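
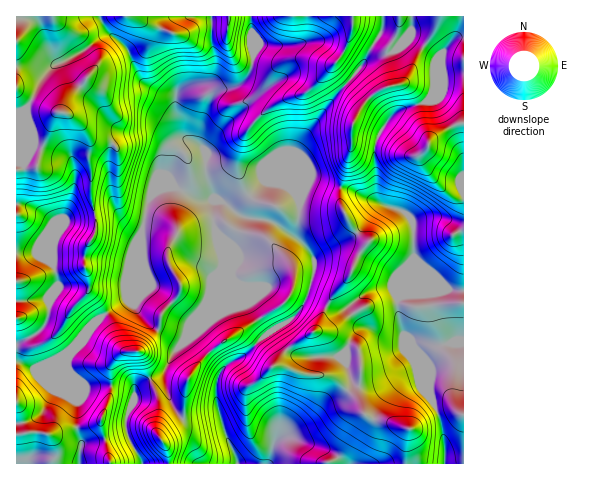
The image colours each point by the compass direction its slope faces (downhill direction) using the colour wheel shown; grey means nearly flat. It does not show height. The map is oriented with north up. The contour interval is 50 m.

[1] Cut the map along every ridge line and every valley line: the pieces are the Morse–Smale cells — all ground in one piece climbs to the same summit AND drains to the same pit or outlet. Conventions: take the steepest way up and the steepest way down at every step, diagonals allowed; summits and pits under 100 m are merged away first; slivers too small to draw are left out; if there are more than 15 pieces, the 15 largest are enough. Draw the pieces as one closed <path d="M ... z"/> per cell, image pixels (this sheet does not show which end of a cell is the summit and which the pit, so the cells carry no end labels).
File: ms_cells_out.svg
<path d="M211 16l-195 1 0 345 16 6 7 0 23-10 42-43 24-16 16-37 0 17-9 22 0 6 7 11 11 10 30 14 10-23 13-15 8-18 4-14 5-8-2-15 11 28 10 9 10 22 17 25-26 24-16 8-7 7-3 10-1 13 3 18 19 50 167 1 4-34-23-9-14-3-10-7-4-13 2-16 0-26-2-8-29-15-13-3 14-30 20-24 10-24 7-8 0-2-15-15-10-19-3-11 1-9-28-10-13 22-11-12-12-5-12-1-29 30-7-7-12-6-4-5-6-18 0-23-3-6-18-9-4-6-2-12-3-8 1-18 8-7 22-5 7-7 2-15-5-19z"/><path d="M343 188l-3 0-1 7 3 13 10 19 15 15 0 2-7 8-10 24-20 24-14 30 13 3 29 15 2 8-2 42 4 13 10 7 14 3 23 9-2 7-1 27 57 0 1-172-17-3-14 5-27 1-7 2 0-3 15-35 0-32-4-10-11-7-16-5z"/><path d="M383 16l-132 1 3 36-3 18-12 14-22 6-5 4-14 42 0 6 8 10 0 23 6 18 4 5 12 6 7 7 29-30 3 0 21 6 12 12-3-52 33-45 36-43 4-10 12-19z"/><path d="M222 253l1 11-5 8-4 14-8 18-13 15-8 21-11 13-13 22-23 10-3 4-1 13-8 17 0 9 4 14 13 22 95-1-19-50-3-18 1-13 3-10 7-7 16-8 26-24-17-25-10-22-10-9z"/><path d="M463 16l-51 0 0 15-17 20-7 3-21 3-10 16-27 30-33 45 3 52 6-15 6-7 22 8 6 2 2-2 11-48 3 3 20 2 6-14 15-17 26-8 7-6 4-8 0-16 8-20 13-16 9-2z"/><path d="M144 262l-16 37-24 16-33 35-4 7 0 11 5 7 0 14 5 11 0 30 4 11-1 23 62-1-12-21-4-14 0-9 8-17 1-13 3-4 23-10 13-22 9-11-30-14-11-10-7-11 0-6 9-22z"/><path d="M463 37l-8 1-13 16-8 20 0 16-4 8-7 6-26 8-10 10-12 22 28 11 14 1 3-2 4 12 8 12 13 13 10 7 9-1z"/><path d="M69 352l-10 8-20 8-7 0-11-6-5 1 1 101 62-1 2-22-4-11 0-30-5-11 0-14-5-7z"/><path d="M250 16l-38 1-1 24 5 19-2 15-7 7-25 6-6 8 0 16 3 8 2 12 4 6 14 6-1-7 4-14 10-28 5-4 22-6 9-9 6-22z"/><path d="M378 144l-3 1-1 15 2 12 0 25 6 7 22 8 8 9 16-4 10 0 26 6 0-24-13-3-14-13-13-17-4-12-3 2-14-1z"/><path d="M438 217l-25 4 1 38-15 35 0 3 7-2 27-1 14-5 17 2 0-67z"/><path d="M353 138l-7 34-6 15 39 16-3-6 0-25-2-12 1-16z"/><path d="M411 16l-27 0-2 15-15 25 21-2 7-3 17-20z"/>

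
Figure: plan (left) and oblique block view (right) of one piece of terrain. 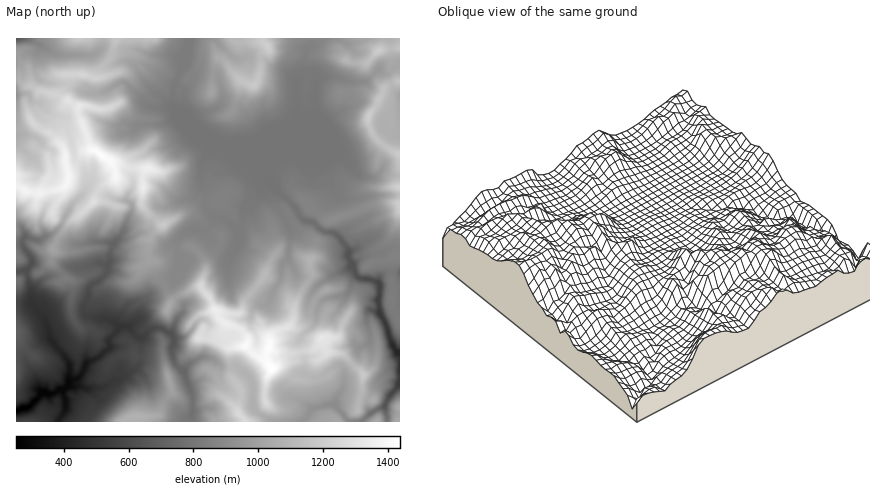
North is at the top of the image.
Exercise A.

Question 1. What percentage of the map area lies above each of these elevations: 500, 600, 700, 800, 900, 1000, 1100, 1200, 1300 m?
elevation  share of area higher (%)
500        96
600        91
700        87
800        77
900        51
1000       36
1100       21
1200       11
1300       4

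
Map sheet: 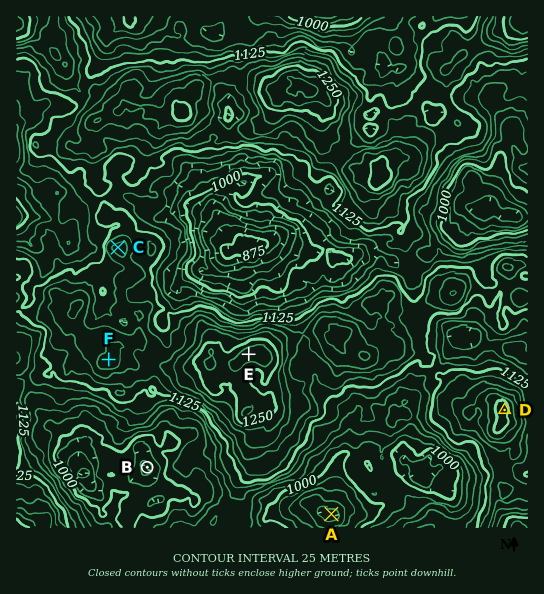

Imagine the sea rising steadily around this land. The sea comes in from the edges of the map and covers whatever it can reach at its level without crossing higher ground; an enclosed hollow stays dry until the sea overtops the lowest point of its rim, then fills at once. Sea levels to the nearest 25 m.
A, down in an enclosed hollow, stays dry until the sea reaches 925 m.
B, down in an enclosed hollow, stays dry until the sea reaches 1000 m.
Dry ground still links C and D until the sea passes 1125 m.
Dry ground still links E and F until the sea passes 1175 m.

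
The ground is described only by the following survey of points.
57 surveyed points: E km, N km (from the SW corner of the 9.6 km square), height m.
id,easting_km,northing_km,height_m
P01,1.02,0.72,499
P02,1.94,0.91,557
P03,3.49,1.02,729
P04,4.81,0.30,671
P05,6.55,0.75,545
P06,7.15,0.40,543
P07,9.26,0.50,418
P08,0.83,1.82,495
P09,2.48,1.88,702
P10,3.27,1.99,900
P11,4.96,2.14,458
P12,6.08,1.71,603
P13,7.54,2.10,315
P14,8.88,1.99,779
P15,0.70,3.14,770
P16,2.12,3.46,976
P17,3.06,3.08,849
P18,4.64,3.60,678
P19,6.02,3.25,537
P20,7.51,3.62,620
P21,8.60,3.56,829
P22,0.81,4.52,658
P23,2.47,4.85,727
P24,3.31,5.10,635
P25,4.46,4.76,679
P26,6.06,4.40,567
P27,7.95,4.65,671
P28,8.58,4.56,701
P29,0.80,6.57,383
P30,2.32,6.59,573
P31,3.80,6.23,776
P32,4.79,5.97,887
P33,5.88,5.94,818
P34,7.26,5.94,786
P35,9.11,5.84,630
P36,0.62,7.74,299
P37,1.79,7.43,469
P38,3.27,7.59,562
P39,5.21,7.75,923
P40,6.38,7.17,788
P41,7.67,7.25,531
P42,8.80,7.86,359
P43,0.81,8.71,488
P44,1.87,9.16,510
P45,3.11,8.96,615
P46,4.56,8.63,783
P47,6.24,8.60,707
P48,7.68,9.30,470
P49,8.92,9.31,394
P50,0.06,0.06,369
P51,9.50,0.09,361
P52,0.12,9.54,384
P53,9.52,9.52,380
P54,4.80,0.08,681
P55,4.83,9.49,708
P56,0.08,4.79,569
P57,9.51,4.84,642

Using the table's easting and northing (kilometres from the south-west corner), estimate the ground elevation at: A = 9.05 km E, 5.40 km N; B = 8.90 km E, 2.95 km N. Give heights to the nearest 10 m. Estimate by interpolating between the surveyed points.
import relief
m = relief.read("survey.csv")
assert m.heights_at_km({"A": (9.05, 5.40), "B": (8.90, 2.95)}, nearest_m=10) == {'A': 720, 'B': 840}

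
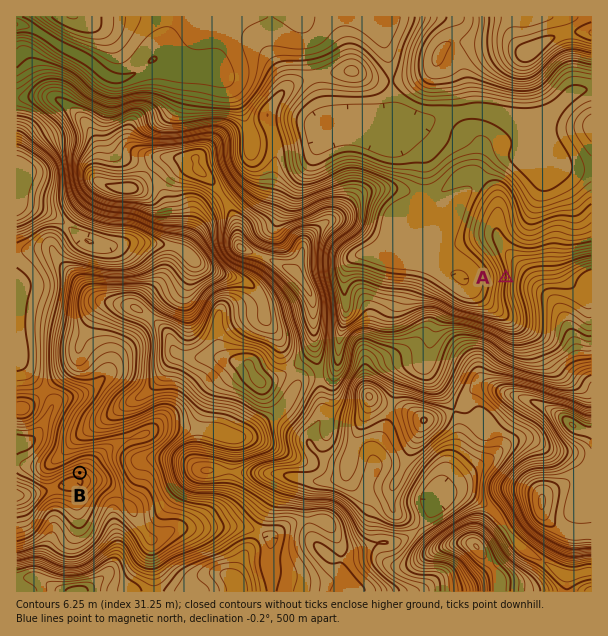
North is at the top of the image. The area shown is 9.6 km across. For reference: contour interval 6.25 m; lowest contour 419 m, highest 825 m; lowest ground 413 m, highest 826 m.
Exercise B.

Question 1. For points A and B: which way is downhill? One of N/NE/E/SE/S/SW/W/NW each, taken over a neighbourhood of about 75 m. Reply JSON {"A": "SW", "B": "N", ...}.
{"A": "W", "B": "S"}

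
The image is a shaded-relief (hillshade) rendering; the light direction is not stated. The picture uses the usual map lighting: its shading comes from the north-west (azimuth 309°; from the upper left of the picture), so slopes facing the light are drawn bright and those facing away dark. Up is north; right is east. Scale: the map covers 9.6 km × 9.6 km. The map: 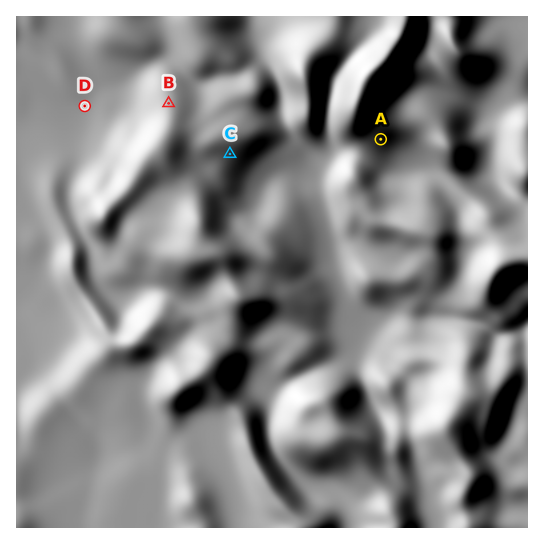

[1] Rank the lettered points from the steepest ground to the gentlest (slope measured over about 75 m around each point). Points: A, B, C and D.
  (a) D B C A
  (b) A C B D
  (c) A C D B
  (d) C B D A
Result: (b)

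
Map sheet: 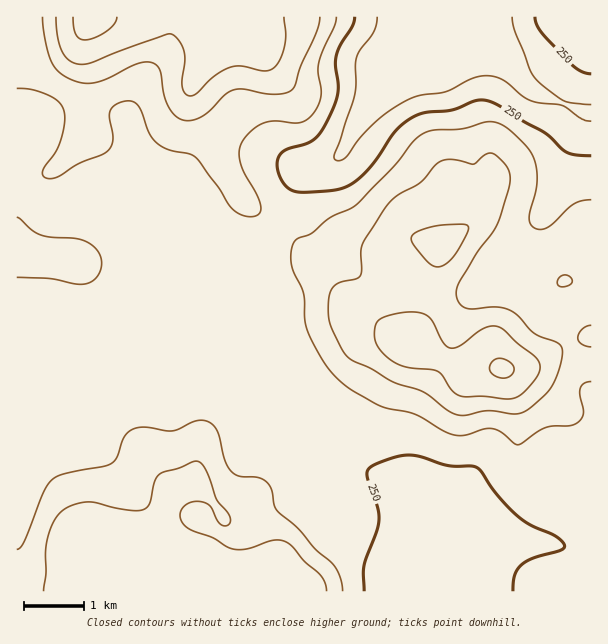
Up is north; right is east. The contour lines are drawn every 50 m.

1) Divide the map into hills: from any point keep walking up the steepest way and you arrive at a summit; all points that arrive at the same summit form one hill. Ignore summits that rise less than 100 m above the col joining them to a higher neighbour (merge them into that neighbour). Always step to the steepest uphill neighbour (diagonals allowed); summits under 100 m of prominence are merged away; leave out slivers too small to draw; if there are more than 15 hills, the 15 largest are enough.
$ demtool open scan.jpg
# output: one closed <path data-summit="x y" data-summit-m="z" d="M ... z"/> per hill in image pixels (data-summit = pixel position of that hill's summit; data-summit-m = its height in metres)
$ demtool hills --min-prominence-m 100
<path data-summit="503 369" data-summit-m="455" d="M479 16l-76 1-1 16-18 50-30 45-10 21-11 11-22 6-11 10-18 42-14 19-10 11 6 40 7 23-3 28 15 45-1 21 30 7 6 7 4 16 17 28 9 5 23 4 28 14 10 9 9 17 0 6-21 49 1 25 84 0 16-32 15-16 5-3 25 3 20-2 7-8 13-27 9-3 0-393-13-1-49-20-24-31-14-15z"/><path data-summit="89 17" data-summit-m="461" d="M402 16l-385 0-1 380 164 1 11-5 22 0 21 10 54 54 18 12 20 12 16-6 6-7-11-6-17-29-4-16-7-6-27-5 1-21-15-45 3-28-7-23-6-40 10-11 14-19 18-42 11-10 22-6 11-11 10-21 30-45 18-50z"/><path data-summit="105 591" data-summit-m="396" d="M213 392l-22 0-11 5-164 1 1 194 380-1 0-24 21-49 0-6-9-17-10-9-21-11-22-7-8 0-6 6-16 6-38-24-54-54z"/>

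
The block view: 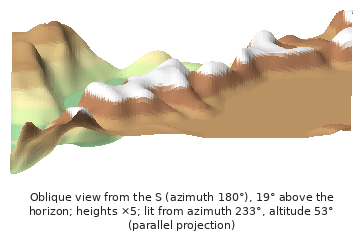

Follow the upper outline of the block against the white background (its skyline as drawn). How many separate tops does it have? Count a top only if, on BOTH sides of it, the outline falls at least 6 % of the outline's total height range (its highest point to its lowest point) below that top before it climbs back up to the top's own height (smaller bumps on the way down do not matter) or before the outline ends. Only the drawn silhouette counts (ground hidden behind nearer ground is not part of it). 3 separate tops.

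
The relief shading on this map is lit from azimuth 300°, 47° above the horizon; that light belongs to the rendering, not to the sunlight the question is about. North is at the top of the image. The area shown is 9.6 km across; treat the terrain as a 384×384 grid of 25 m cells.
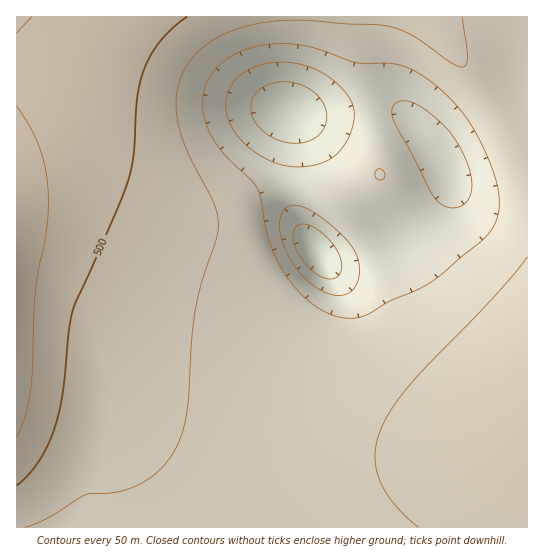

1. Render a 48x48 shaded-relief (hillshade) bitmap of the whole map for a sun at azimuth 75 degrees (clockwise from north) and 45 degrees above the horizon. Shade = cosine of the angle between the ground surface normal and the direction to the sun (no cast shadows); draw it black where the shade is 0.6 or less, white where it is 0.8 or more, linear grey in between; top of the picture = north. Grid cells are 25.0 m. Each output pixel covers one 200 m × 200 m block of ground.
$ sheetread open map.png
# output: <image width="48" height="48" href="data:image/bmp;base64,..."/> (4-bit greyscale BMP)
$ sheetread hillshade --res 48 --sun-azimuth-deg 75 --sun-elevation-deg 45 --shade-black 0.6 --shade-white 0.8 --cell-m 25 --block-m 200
<image width="48" height="48" href="data:image/bmp;base64,Qk32BAAAAAAAAHYAAAAoAAAAMAAAADAAAAABAAQAAAAAAIAEAAATCwAAEwsAABAAAAAAAAAAAAAAABEREQAiIiIAMzMzAERERABVVVUAZmZmAHd3dwCIiIgAmZmZAKqqqgC7u7sAzMzMAN3d3QDu7u4A////AIiIiIiIiIiIiIiIiIiIiIiIiIiHd3d3d4mZiIiIiIiIiIiIiIiIiIiIiIh3d3d3d5mZmIiIiIiIiIiIiIiIiIiIiId3d3d3d5mZmYiIiIiIiIiIiIiIiIiIiHd3d3d3d6qqmZiIiIiIiIiIiIiIiIiIiHd3d3d3d6qqqZiIiIiIiIiIiIiIiIiIiHd3d3d3d7u6qpmIiIiIiIiIiIiIiIiIh3d3d3d3d7u7qpmIiIiIiIiIiIiIiIiIh3d3d3d3d7u7uqmIiIiIiIiIiIiIiIiIh3d3d3d3d8y7uqmYiIiIiIiIiIiIiIiIh3d3d3d3d8zLuqmYiIiIiIiIiIiIiIiIh3d3d3d3d8zMu6mYiIiIiIiIiIiIiIiIh3d3d3d3d8zMu6mYiIiIiIiIiIiIiIiIh3d3d3d3d8zMu6mZmZmZmZiIiIiIiIiIiHd3d3d3d9zMu6mZmZmZmZmZiIiIiIiIiHd3d3d3d93Mu6mZmZmZmZmZmYiIiIiIiHd3d3d3d93Mu6mZmZmZmZmZmZmYiIiIiId3d3d3d93MuqmZmZmZmZmZmZmZmZiIiId3d3d3d93MuqmZmZmZmZmZmZmZmZmIiId3d3d3d93LupmZmZmZmZmZmZmaqqmIiId3d3d3d93LupmZmZmZmZmZmZmru6h3eIh3d3d3d93LqpmZmZmZmZmZmZrN3JdmeIh3d3d3d9zLqpmZmZmZmZmZmazv63RGeIh3d3d3d9zLqqmZmZmZmZmZms//6UI2eId3d3d2Zty7qqmZmZmZmZmZq+//xRA2iId3d3dmZsy7qqqZmZmZmZmZvf/+gQBHiId3d3dmZsy7qqqZmZmZmZmaz//6MAJoiId3d3ZmZsy7qqqZmZmZmZma3//WAAV5mId3h3ZlZsu7qqqZmZmZmZmr3/6CADeJiIiIiHZVVbu7qqqZmZmZmZqr3upiE2iIiImZmGVEVbu6qqqZmZmZqqq83chURniIiJq6mGQzRbuqqqqZmZmqqqu8zKh2d4iIiavLl1MjRaqqqqmZmaqqq7vMy6mIiHd3is3LhkIjRaqqqpmZqqqru8zMy7qYh3Znm93KdTETVqqqmZmZqqq7vMzdzLqYdmVorNy4dCETZ5mZmZmaqqu8zN3d3LqYdVVorMuXZBEkeJmZmZmaqru83d7t3LqXZURovLqHUxE1eJmZmZmaqrvM3e7u3LmGVDRou6h2QhJHiZmZmZmaqrvN3u7t3Kl1QzRpqpdlMRNomZmZmZmaqrvN3e7dy5hkMjRomYZTITWJmZmZmZmaqrvM3d3cuodUMjRomHVCIleaqYiZmZmaqrvMzMzLqXZDIjVoh2QyJGiqqYiJmZmaqru8zMu6mGVDM0VndlQzRomqmYiImZmZqqu7u7qph2VDM0VndlREaJqqmYiImZmZmqqqqqqYh2VERFZ3ZlVWeZqpmYiIiZmZmaqqqpmYd2ZVVWZ3ZmZniZqZmIiIiJmZmZmZmZmId2ZmZmd3dmd4mZmZiIiIiJmZmZmZmZiId3ZmZ3d3d3eImZmZiA=="/>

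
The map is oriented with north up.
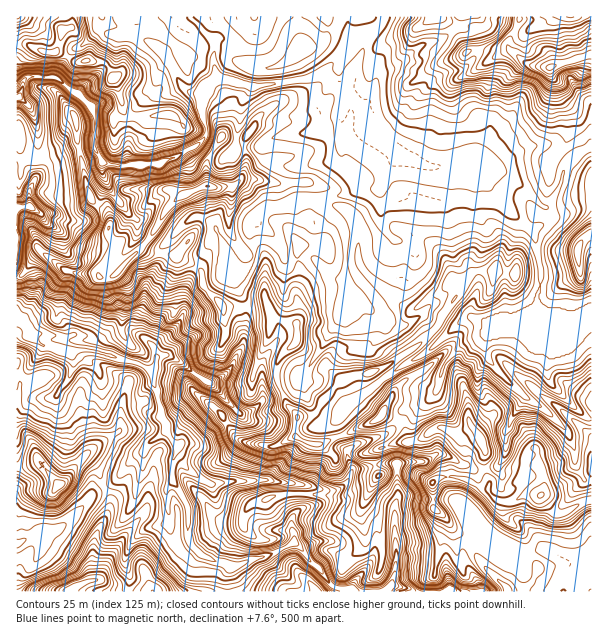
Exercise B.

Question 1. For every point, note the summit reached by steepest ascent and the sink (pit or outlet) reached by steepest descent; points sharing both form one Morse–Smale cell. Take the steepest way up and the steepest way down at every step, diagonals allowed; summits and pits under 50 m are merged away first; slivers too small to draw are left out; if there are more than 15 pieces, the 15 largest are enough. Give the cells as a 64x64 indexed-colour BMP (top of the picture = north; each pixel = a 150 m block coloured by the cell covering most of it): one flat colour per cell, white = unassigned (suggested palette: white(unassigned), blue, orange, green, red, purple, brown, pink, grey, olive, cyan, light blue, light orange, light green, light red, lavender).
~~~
<image width="64" height="64" href="data:image/bmp;base64,Qk12CAAAAAAAAHYAAAAoAAAAQAAAAEAAAAABAAQAAAAAAAAIAAATCwAAEwsAABAAAAAAAAAA////ALR3HwAOf/8ALKAsACgn1gC9Z5QAS1aMAMJ34wB/f38AIr28AM++FwDox64AeLv/AIrfmACWmP8A1bDFAN3d3dzMzM//////8AAAAAAAAAEREREREREQAAAAAAER3d3d3czMz//////wAAAAAAAAABERERERERAAAAAAABHd3d3dzMz///////8AAAAAAAAAERERERERAAAAAAAAAd3d3d3MzP//////mZkAAAAAAAEREREREREAAAAAAAAB3d3d3dzM/////5mZmZmQAAAAAREREREREQAAARABERHd3d3d3MzP///5mZmZmZmREAEREREREREREAEREREREQAN3d3czMz///mZmZmZmZERERERERERERERERERERERAAAN3dzMzMz/mZmZmZmZkREREREREREREREREREREREAAADd3czMzMmZmZmZmZmREREREREREREREREREREREQAAAA3dzMzMyZmZmZmZmZERERERERERERERERERERERAAAAAN3MzMzJmZmZmZmZkREREREREREREREREREREREAAAAAAMzMzMmZmZmZmZmREREREREREREREREREREREQAAVQAFXMzMyZmRERERERERERERERERERERERERERERAAVVAAVVzMzJkRERERERERERERERERERERERERERERFVVVVQVVVczMkREREREREREREREREREREYiIgREREREVVVVVVVVVXMzBERERERERERERERERGIiIiIiBERERERVVVVVVVVVVzMABERERERERERABEREYiIiIiIERERERFVVVVVVVVVVcAAABEREREREREAAAERiIiIiIgREREREVVVVVVVVVVVUAAAAREREREREQAAABGIiIiIiIERERERVVVVVVVVVVUAAAAAERERERERAAAAAYiIiIiIgRERERFVVVVVVVVVVQAAAAAREREREREQAAAAGIiIiIiIEREREVVVVVVVVVVVAAAAAREREREREREAAAAAiIiIiIgRERERVQAFVVVVVVUAAAARERZhERERERAAAAAIiIiIiBERERFVAABVVVVVUAAAAhERFmZhERERERAAARiIiIiBEREREQAAAFVVVVVQAAAiIRFmZmYREREREQABGIiIiBERERERAAAAVVVVUiIAIiIiZmZmZmERERERERERiIiBEREREREAAABVVSIiIiIiIiImZmZmYREREREREREYiBEREREREQACIiIiIiIiIiIiIiZmZmZmERERERERERGIERERERERACIiIiIiIiIiIiIiJmZmZmZhERERERERERERERERERECIiIiIiIiIiIiIiImZmZmZmERERERERERERERERERESIiIiIiIiIiIiIiIiJmZmZmZhERERERERERERERERERIiIiIiIiIiIiIiIiJmZmZmZmERERERERERERERG7u7siIiIiIiIiIiIiIiImZmZmZmYREREREREREREREbu7uyIiIiIiIiIiIiIiIiZmZmZmZmERERERERERERERu7u7IiIiIiIiIiIiIiIiZmZmZmZmERERERERERERERG7u7uiIiIqoAIiIiIiIiImZmZmZmEREREREREREREREbu7u6oiKqqqACIiIiIiIgBmZmZmERERERERERERERERu7u7qiqqqqqgAiIiIiIiAGZmERERERERERERERERERG7u7uqqqqqqqAAIiIiIiIgZmEREREREREREREREREREbu7u6qqqqqqoAACIiIiIiJmYRERERERERERERERERERu7u7qqqqqqoAAAAiIiIiImERERERERERERERERERERO7u7uqqqqqqgAAACIiIiIiIRERERERERERERERERERMzu7u6qqqqqqAAAAAiIiIiIiERERERERERERERERERMzO7u7AKqqqgAAAAAAIiIiIiIiIRERERERERERERERMzMzu7sAqqqqAAAAAAAiIiIiIiIhERERERERERERERMzMzO7uwCqqqoAACIiIiIiIiIiIiEREREzMRERERERMzMzMzu7AAqqqgAAIiIiIiIiIiIiIREREzMxERERERMzMzMzO7sAAKqgAABCIiIiIiIiIiIiIRETMzMREzMRMzMzMzM7uwAACqAAAERERCIiIiIiIiIiIjMzMzMzMzMzMzMzMzO7AAAAAAAERERERCIi7uIiIiIiMzMzMzMzMzMzMzMzMzMAAAAAAAREREREQiIu7uIiIiIzMzMzMzMzMzMzMzMzMwAAAAAABERERERCIi7u7u7uIiIiMzMzMzMzMzMzMzMzAAAAAAAEREREREIiLu7u7u7iIiMzMzMzMzMzMzMzMzMAAAAAAABEREREQiIu7u7u7u4iMzMzMzMzMzMzMzMzMwAAAAAAAERERERCIi7u7u7u7uIDMzMzMzMzMzMzMzMzAAAAAAAEREREREIiIu7u7u7u4AAzMzMzMzMzMzMzMzMAAAAAAARERERERCInd37u7uAAADMzMzMzMzMzMzMzMwAAAAAABEREREREd3d3d3d3AAAAMzMzMzMzMzMzMzMzAAAAAABERERERER3d3d3d3dwdwAAMzMzMzMzMzMAMzMAAABERERERERERHd3d3d3d3d3AAADMzMzMzMzAAAAAwAAAAREREREREREd3d3d3d3d3dwAAADMzMzMzAAAAAAAAAAAERERERERER3d3d3d3d3d3AAAAADMzMzMAAAAAAAAAAABERERERER3d3d3d3d3d3dwAAAAADMzMwAAAAAAAAAAAERERERER3d3d3d3d3d3d3cAAAAAMzMzMAAAAA"/>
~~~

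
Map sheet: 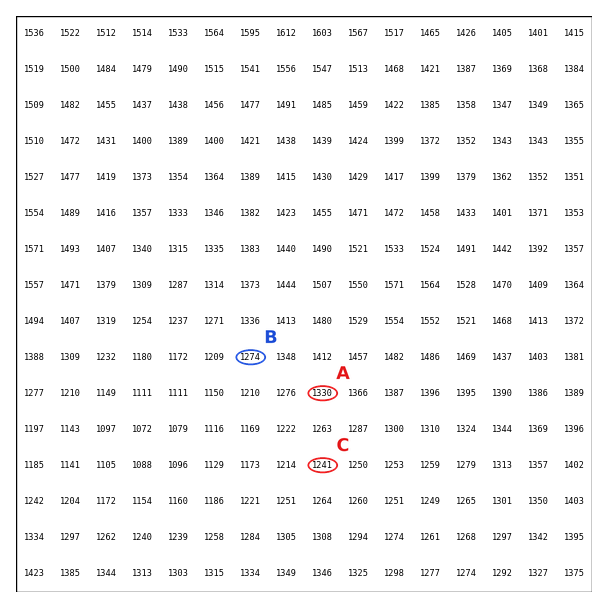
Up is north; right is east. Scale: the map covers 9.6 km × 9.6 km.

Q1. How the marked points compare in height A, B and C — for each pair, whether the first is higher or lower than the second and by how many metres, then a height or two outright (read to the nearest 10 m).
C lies lower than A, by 90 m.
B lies lower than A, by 60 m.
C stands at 1240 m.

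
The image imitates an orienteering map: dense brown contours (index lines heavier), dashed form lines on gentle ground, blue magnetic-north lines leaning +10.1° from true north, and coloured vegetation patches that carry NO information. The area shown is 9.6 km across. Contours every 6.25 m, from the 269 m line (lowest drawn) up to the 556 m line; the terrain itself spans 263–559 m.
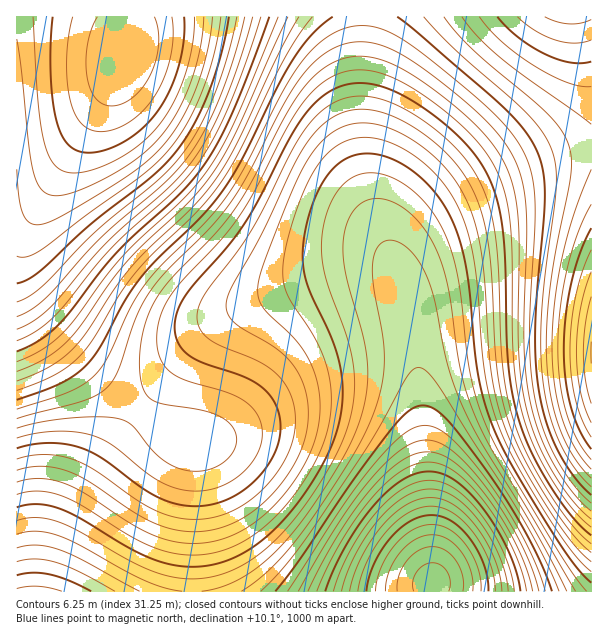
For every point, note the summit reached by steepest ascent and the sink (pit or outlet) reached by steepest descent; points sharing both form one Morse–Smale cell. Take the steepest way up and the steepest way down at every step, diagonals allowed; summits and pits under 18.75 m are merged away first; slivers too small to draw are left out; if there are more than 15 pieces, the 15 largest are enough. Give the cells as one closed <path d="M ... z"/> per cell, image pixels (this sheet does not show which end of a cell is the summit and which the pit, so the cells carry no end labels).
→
<path d="M363 16l-235 0-1 26-9 30-18 35-50 78-16 31-14 35-1 25 5 14 12 19 22 27 38 38 44 38 33 22 21 9-2 85 0 64 240-1-2-73-9-125-6-52-11-50-31-79-9-44-3-37z"/><path d="M591 148l-18 2-24 6-34 12-41 18-27 14-27 20-14 14-8 12-1 24 15 53 9 70 11 149 0 50 160-1z"/><path d="M126 16l-110 1 1 575 175-1 2-148-21-9-21-13-56-47-56-59-15-22-6-17 0-19 15-41 34-61 32-48 18-35 9-30z"/><path d="M591 16l-227 1-3 57 0 57 3 37 9 44 23 58 1-19 5-11 18-20 27-20 30-16 50-21 39-12 26-4z"/>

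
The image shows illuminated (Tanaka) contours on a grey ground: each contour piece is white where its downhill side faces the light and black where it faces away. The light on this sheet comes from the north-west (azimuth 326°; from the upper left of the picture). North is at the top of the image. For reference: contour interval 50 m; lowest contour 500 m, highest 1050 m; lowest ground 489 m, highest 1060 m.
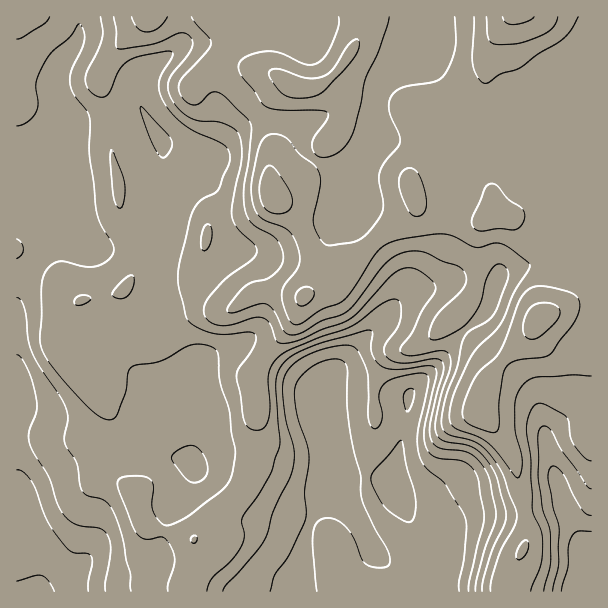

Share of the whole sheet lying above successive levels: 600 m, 93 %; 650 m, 83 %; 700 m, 68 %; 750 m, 50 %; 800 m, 43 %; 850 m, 37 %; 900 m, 24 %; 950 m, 5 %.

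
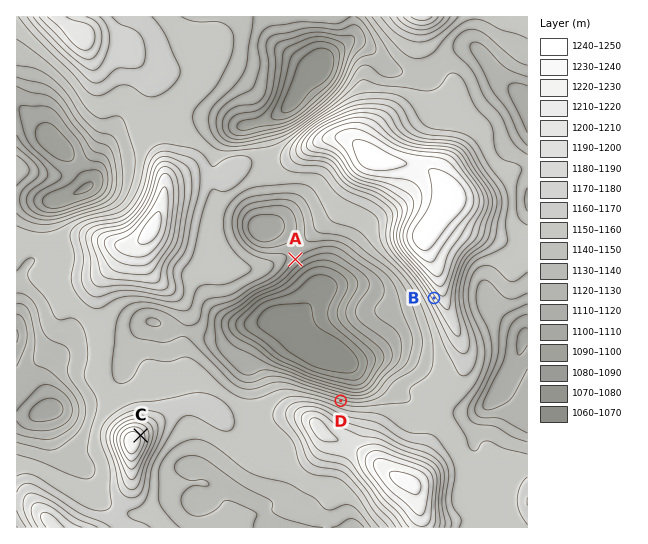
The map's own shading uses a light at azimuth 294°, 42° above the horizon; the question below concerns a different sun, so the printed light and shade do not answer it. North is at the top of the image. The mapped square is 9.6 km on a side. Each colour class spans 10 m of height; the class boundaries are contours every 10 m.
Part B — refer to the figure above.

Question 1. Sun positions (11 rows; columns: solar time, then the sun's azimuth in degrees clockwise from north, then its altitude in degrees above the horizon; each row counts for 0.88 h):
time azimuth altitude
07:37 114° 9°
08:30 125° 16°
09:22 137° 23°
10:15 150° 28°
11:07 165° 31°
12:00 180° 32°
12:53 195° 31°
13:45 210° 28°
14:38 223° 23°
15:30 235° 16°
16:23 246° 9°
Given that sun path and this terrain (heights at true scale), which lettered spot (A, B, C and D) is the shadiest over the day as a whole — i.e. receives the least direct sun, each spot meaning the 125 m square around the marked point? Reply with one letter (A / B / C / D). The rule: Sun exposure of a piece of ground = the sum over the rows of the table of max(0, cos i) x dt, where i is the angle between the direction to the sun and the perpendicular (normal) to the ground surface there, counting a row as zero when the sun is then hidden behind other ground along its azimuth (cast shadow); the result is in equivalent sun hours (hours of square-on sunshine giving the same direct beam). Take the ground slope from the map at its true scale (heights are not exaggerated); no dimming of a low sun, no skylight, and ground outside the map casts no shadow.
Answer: D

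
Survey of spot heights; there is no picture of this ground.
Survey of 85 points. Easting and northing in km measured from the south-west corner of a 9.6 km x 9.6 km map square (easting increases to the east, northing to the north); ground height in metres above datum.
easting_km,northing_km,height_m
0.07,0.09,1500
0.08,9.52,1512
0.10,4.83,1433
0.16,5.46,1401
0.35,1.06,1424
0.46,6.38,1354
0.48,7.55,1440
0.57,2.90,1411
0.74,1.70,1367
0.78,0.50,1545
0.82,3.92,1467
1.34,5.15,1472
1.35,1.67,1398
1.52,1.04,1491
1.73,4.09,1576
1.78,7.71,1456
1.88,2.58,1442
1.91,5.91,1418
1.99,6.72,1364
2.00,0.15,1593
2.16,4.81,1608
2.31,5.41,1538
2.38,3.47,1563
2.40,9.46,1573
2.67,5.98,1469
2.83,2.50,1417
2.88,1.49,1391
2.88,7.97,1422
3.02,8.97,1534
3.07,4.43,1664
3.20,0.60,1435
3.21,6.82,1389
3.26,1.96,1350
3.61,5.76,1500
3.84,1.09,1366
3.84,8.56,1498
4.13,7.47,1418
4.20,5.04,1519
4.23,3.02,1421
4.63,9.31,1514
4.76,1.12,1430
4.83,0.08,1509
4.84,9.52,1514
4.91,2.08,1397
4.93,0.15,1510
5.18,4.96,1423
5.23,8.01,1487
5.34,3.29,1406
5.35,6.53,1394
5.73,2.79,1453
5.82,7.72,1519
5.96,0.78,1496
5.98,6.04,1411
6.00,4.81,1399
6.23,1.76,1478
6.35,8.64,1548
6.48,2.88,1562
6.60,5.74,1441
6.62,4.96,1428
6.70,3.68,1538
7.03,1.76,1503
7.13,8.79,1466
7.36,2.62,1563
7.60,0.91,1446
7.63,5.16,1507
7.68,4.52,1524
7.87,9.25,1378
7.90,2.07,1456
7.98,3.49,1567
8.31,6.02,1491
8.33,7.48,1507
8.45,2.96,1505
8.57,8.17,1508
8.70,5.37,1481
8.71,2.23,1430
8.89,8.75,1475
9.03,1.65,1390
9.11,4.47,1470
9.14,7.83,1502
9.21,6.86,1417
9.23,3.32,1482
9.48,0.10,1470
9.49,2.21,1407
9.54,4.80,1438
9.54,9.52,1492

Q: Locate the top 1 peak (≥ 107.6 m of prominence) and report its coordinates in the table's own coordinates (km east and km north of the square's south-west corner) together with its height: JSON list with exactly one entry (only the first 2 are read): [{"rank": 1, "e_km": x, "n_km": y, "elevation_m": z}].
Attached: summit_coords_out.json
[{"rank": 1, "e_km": 2.91, "n_km": 4.49, "elevation_m": 1667}]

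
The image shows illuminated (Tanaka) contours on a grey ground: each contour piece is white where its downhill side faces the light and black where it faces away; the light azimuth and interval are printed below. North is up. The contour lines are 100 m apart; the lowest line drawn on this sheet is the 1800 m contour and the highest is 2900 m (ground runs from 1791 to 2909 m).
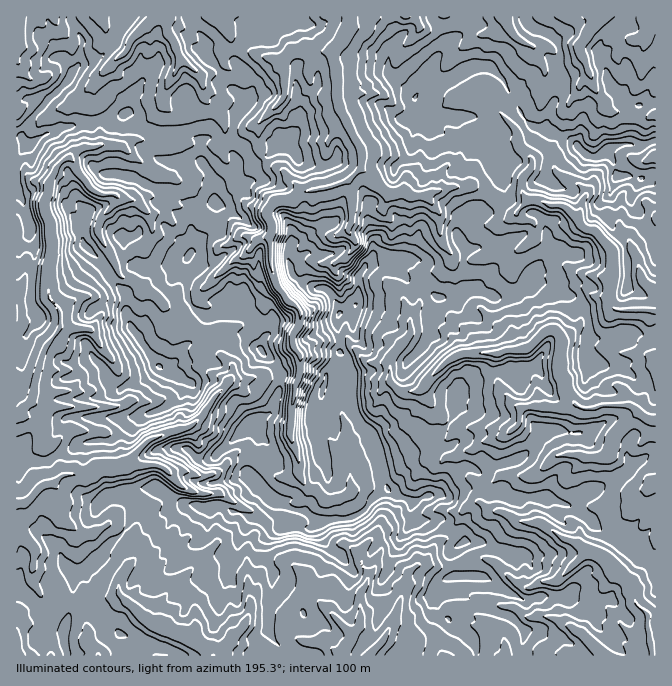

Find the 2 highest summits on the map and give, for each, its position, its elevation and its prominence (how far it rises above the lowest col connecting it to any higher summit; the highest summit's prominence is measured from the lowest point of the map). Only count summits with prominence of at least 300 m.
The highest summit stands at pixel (338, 313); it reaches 2909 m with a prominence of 1118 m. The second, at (605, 152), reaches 2590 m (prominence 407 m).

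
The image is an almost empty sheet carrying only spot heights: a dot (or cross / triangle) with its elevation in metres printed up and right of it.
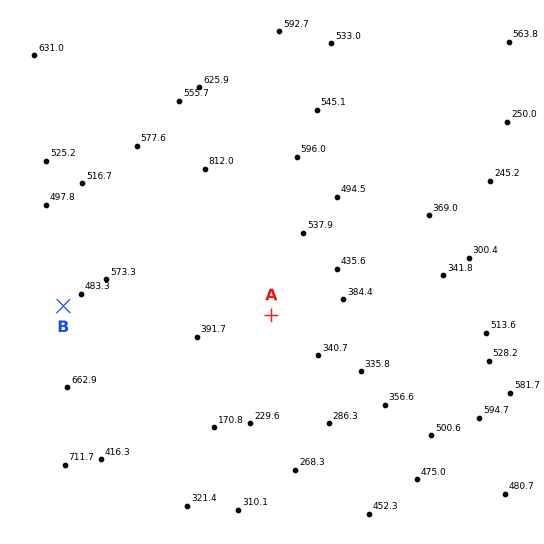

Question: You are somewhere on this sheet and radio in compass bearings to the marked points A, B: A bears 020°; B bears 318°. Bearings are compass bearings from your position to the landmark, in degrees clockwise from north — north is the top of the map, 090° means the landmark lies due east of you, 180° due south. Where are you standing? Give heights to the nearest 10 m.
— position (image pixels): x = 214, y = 473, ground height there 260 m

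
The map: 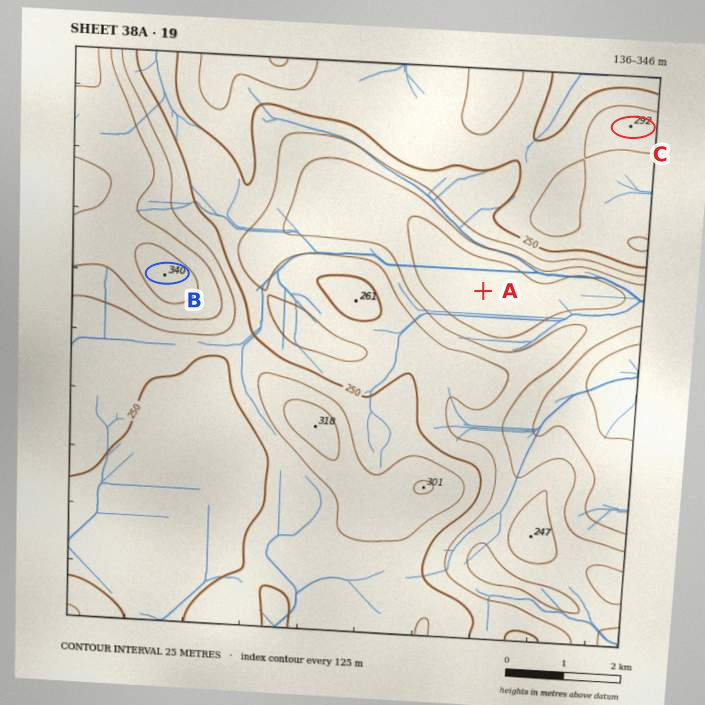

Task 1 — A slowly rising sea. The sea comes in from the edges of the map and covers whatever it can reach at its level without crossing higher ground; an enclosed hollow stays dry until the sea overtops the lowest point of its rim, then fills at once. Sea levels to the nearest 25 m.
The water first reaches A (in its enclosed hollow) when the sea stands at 175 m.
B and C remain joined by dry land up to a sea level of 250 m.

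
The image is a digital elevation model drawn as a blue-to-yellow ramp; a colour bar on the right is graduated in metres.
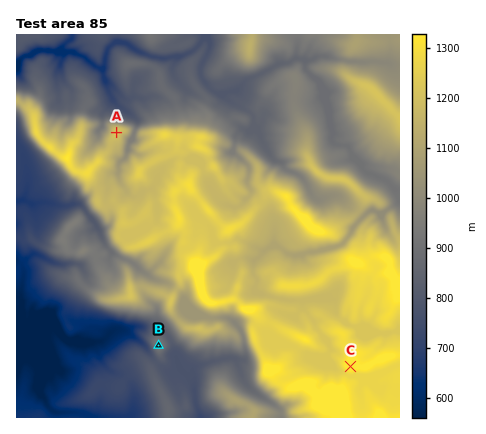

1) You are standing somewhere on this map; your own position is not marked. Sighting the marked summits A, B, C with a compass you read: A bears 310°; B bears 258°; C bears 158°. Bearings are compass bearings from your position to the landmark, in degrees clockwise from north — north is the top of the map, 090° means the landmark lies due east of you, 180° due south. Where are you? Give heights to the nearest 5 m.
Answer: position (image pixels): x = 328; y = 310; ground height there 1195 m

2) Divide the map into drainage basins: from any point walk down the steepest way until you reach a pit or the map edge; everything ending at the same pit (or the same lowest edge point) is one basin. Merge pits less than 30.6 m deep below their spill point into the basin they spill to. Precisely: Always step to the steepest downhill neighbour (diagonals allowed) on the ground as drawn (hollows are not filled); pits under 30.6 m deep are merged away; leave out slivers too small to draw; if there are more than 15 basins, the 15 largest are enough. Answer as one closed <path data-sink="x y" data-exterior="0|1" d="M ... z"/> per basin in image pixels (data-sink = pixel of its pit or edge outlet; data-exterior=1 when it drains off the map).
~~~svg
<path data-sink="16 66" data-exterior="1" d="M400 34l-384 0 0 66 12 7 5 7 3 18 5 8 19 15 6 3 10 13 10 2 12 17 0 12 6 4 10-5 8 9 1 12 3 2 10-3 11-11-11-20 3-18 15-12 18-7 5-5 1-10 20 0 0 8 9 6 4 12 10 14 23 14 12 12-3 8-13 12-14 7-4 5 0 13 13-1 7 20-2 13 16 4 10-2 20 3 22-1 10-4 12-10 20-9 10 2 14-8 8 0 6 2 2 14 10 13z"/><path data-sink="16 346" data-exterior="1" d="M198 138l-20 0-1 10-5 5-18 7-15 12-3 18 11 20-11 11-6 3-6-1-1-11-9-11-10 5-6-3-4 6-26 19-5 10 2 6-1 4-12 1-12-4-8-6-16-1 0 180 152 0 1-8-18-42 9-10-3-32 13-17 9 13 7 6 20 3 10-3 4 2 0 18 5 18-4 18 1 6 10 9 16 6 6 7-2 6 148 0 0-132-10-14-2-14-14-2-14 8-10-2-20 9-12 10-16 5-16 0-16-3-14 2-10-4-6 1 2-14-7-20-13 1 0-13 4-5 14-7 13-12 3-8-12-12-23-14-10-14-4-12-9-6z"/><path data-sink="16 202" data-exterior="1" d="M18 101l-2 135 16 3 8 6 12 4 8 0 5-3-2-8 5-10 29-22 1-16-12-17-10-2-10-13-6-3-19-15-5-8-3-18-5-7z"/><path data-sink="200 418" data-exterior="1" d="M170 309l-13 17 3 32-9 10 17 38 0 12 84 0 2-6-6-7-16-6-10-9-1-6 4-18-5-18 0-18-4-2-10 3-20-3-7-6z"/>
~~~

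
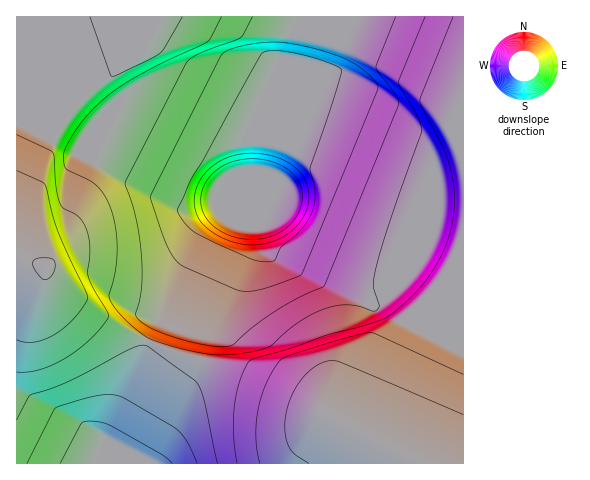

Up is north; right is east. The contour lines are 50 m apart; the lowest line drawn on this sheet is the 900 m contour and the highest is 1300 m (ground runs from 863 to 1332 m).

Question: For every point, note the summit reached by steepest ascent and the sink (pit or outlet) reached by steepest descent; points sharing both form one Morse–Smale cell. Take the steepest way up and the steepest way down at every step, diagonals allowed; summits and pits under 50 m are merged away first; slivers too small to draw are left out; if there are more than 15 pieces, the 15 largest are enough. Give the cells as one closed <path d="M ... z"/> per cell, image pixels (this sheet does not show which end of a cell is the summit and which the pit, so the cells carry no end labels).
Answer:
<path d="M463 16l-167 1-8 23-1 14-12 12-35 77 2 26-14 8-5 5-10 20 5 14-18 19-49 100-2 6 2 2 31 11 38 10 37 15 58 27 110 58 39-1z"/><path d="M295 16l-278 0-1 239 31 13 2 10 14 13 47 31 38 20 52-107 18-19-5-14 10-20 5-5 14-8-2-26 35-77 12-12 1-14 8-20z"/><path d="M150 342l-44 91-1 8-10 23 329-1-88-45-21-12-58-27-37-15-38-10z"/><path d="M19 255l-3 1 0 207 78 1 11-23 1-8 43-91-39-20-47-31-14-13-2-10z"/>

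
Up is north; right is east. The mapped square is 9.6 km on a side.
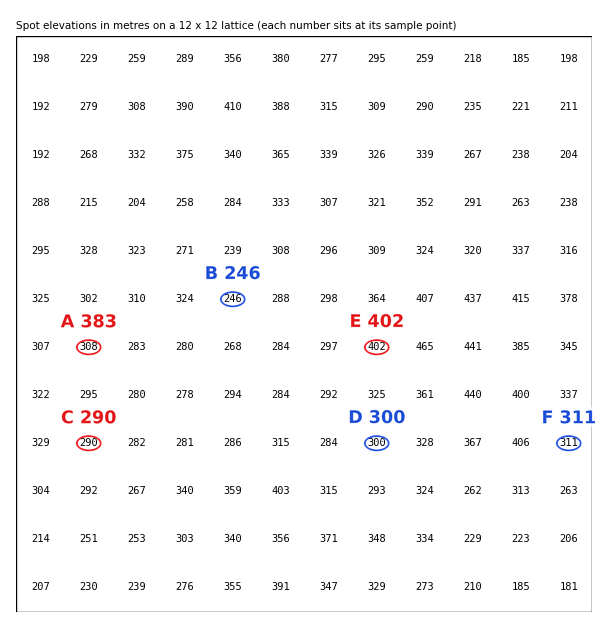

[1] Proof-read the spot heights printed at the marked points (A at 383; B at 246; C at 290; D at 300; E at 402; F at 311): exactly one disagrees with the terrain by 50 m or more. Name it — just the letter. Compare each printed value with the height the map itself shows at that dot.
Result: A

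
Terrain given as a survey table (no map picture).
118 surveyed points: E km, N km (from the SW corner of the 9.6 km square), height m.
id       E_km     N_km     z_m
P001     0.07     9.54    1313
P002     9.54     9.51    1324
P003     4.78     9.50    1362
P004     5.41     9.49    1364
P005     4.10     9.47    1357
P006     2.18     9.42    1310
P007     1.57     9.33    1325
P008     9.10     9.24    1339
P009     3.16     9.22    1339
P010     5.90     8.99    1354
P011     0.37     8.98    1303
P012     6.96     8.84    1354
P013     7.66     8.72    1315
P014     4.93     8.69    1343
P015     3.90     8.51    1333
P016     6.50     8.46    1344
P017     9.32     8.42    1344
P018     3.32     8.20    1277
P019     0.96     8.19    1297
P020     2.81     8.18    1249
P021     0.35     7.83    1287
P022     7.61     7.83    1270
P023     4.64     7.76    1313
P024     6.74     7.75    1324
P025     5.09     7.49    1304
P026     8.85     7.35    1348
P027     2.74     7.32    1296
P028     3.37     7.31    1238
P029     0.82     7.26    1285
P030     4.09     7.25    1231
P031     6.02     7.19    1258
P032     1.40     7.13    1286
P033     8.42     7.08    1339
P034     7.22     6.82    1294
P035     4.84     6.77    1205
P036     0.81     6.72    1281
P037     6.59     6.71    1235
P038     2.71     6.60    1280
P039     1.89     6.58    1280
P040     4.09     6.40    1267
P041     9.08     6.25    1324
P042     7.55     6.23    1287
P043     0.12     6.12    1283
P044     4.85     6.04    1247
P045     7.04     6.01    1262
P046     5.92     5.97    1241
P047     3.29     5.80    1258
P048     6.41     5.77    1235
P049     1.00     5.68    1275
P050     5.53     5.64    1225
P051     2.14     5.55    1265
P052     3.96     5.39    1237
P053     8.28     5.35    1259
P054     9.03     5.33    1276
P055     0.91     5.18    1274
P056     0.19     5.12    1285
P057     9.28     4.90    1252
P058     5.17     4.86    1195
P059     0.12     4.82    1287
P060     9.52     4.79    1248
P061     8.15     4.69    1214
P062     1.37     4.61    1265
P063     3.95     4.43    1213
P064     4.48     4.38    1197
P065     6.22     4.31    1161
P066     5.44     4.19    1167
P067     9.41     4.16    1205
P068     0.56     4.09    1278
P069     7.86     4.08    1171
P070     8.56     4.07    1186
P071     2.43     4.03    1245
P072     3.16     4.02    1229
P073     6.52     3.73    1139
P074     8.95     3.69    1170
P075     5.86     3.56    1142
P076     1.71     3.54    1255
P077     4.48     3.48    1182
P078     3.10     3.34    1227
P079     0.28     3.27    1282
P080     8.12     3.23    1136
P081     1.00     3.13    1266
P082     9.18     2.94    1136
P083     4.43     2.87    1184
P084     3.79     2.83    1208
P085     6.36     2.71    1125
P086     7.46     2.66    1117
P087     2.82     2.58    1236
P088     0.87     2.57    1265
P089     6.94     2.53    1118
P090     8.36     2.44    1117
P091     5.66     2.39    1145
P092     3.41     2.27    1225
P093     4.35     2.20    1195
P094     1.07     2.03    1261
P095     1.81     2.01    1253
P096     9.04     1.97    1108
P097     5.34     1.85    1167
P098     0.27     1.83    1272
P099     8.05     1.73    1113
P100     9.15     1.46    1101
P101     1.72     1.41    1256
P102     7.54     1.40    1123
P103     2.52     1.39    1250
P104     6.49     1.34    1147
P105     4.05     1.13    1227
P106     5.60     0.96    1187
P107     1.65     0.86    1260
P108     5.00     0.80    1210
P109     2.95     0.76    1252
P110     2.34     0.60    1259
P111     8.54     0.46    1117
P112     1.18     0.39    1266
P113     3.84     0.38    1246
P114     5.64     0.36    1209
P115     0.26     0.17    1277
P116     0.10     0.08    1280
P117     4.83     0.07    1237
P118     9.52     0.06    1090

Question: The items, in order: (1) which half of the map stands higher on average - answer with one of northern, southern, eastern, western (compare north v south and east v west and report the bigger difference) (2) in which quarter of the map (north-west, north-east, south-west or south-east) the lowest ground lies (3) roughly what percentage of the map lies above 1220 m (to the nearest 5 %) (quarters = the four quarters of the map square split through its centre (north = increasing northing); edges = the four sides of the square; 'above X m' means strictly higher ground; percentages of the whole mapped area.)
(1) The northern half stands higher on average than the southern half.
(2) The lowest ground is in the south-east quarter.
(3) Ground above 1220 m makes up about 70 % of the sheet.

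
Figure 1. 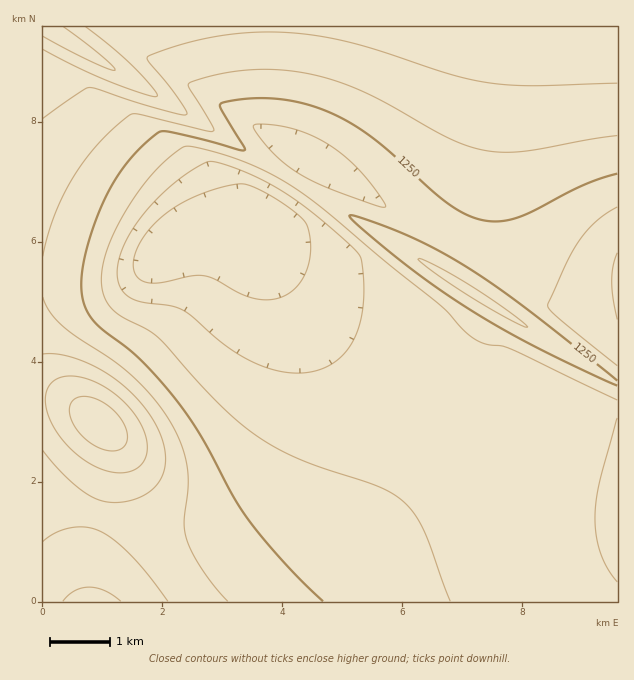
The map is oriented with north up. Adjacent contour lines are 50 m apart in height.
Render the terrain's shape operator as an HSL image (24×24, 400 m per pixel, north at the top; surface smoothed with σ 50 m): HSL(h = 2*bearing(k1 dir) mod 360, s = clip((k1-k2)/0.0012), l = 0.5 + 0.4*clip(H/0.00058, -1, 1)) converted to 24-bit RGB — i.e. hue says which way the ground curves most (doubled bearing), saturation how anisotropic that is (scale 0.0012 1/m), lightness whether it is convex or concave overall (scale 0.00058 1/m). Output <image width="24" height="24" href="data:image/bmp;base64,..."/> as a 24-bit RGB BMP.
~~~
<image width="24" height="24" href="data:image/bmp;base64,Qk32BgAAAAAAADYAAAAoAAAAGAAAABgAAAABABgAAAAAAMAGAAATCwAAEwsAAAAAAAAAAAAAe49/h5V+kZN/ioJ8hHp9gHl+fXp9fXt7fnx7f3x7f3x6gHx7gHt7gHx7gHx8gH19gH19gH5+f39+f39+fn9+fn9+fn9+fX9+eo16hpB6jo16iX94hHh3gHh4fnt7fXx8fn1+f31+f31+gH1+gH1+gX1+gX1+gX5+gH5+gH9+gH9+f4B+f39+fn9+fn9+fX9+fYl5h4t3i4RziHxvhHxwgYB1e395e39+fH1/fn2Af32AgX2BgX6BgX6AgX6AgX5/gX5/gX5+gH9+gH9+f4B+f39+fn9+fX9+g4V3h3xuiXdkin1iiIpnd4hudIV6d4KDen2CfXyBf32BgH2CgX2Cgn6Bgn6Bgn6AgX5/gX5/gX9+gH9+gIB+f4B+fn9+fX99gm5qh2RbjnBWlpRdeJtma5d6bo6Lc36GeHqDfHuCf3yCgH2CgX2Cgn2Cgn6Bgn6Agn5/gn5+gX9+gX9+gIB+gIB+f4B+foB+hVlljldWnY1niK55eLKPbaOiaX6Sb3KHd3aDfHqCf3yCgHyCgn2Cgn2Bgn2Agn1/gn1/gn5+gn5+gX9+gYB+gIB+f4B+foB+jVx9mX2GmrqfnMu1hLa5aXmgaWSNdG2FenaCfXqBf3uBgHyBgnyCgnyBgnyAg31/g31+g359gn9+gn9+gYB+gYF+f4F+foF+e3afncC9sdbIoMLAfHmie16QemOGe3CCfHiBfXqBfnuBgHuBgnuBgnyAgnx/g3x+g319g359g39+goB+goF+gYF/gIF/gVhYgbW3msu1m72jmoKKj16ChVuAgWmCfHWBfHmBfXqBf3qBgXqBgXqAgnt/gnt+g3x9g318g399g4B+g4F+goJ/gnh1cygsiTE1dbSQgLF6nJZwj1xfhllrgWd4f3SAe3mBe3mBfXmBf3mBgXmBgnp/gnp+g3t9g3x8g358hH99hIF+g4F9gERFcCEkeuPZzP/7cKJlhZliiHhlimNuimp6g3WAe3qAeXmBe3iBfXiBgHiCgniBgnl/gnp9g3t8g3x7hH98hIF9hWlncCAjrEc9zP/7ju3kcyYpgpZkfpFhaYJqdW2MlHSZkXuPgXuEeXmBeneBfXaBgHaBgneAgnh+g3l8g3t7hH17hXx5ezIzeicppPXtzP/6mDs4ciYmh35vjpNuiJpmV45dUoWFemeVoneVkXqHf3iBenZ/fHV/gHWAgXZ+gnh8g3l7hHt6hFNTbx0gV8yyzP/6ZdbCbx8fhFROfoh7eYh5kI54n5pyfphbOm9NQ2dhj2lyn3N3iHZ7fHV9e3N8fnR9gHZ7gnd6hG5vdCQojjIzyf35svnygCopei4th4V3g4h7goh4f4d1jIl7nYp5pohuZnhULVJAR2tFl4VjjnpwfHN1eXN4e3N4fnR3ez1Abx8ifePZzP/6vXI+cB0eh2dgh4d8h4h7iIh5iId2hoJxiYZ8koR7pXh4nW18UmdwPGxVYoZUi4tofHdwdnJyeFtdZBwgqUA8zP/7hundcx8ggT48h4V7h4Z8h4Z8h4V7iIN4h351hnVwiIR8i4J7lXl5oXaKjWuXWnaDWIJrboJmenhrZiosaiQnl/TsxP/5jzUxcSIih3huhod8h4d9hoZ9hoR8h4F7h315h3d2h3N4iIF8iYB6i315kHh+lHWPeG+Ma32CdU9IWhscSci3zP/7UNC5YxsbgFNNgoV6hIZ7hYd9hYZ9hoV+hYJ9hX98hnt7h3l+h3eCh398iH57iXt6iXh6iXd/h2p6ayQvgTM8tf75l/fwayQnbCwseoFze4R5foZ6gYZ8goZ9hIV+hYR/hIF/hH5+hX2AhnyDhnuHh319iHx8iXt8iXh8gjtEcR8qfOXkzP/9qjl8Xx0jfF5gdoF9eIN8eYV7e4Z7foZ9gIV+goR/g4OAg4GAg3+AhH6ChX2Fg32Ghn5/iH1/imBmdB0muD9lzP/9f+Pnax4qeT1JdnmCd4CDeISEeYaCeoaAfIZ/fYZ/f4V/gISAgoOAgoGBgoCCg3+Dgn6EgX6Fhnl7fC41gikysPj1zf79kzFGdCMxh26EeniHeHuHeYCHeYSHeoeGfIeEfYaCfoWBf4SBgIOBgYKBgYGBgoCCgn+DgX+DgH+EcB4kY9PRzP/8XMHQcRwniFFghHuJgHuJfHqJenyJe4CIe4OIfIaHfYeHfoaEfoWDf4SCgIOCgIKCgICBgYCCgX+CgH+CgH+DzP/8qPbyfCcwfDE6h3mEhn2IhH2JgXyJfnyJfH2IfH+IfIKIfYSHfoWGfoWFf4SEf4ODgIKCgIGCgICBgICBgH+CgH+CgH+C"/>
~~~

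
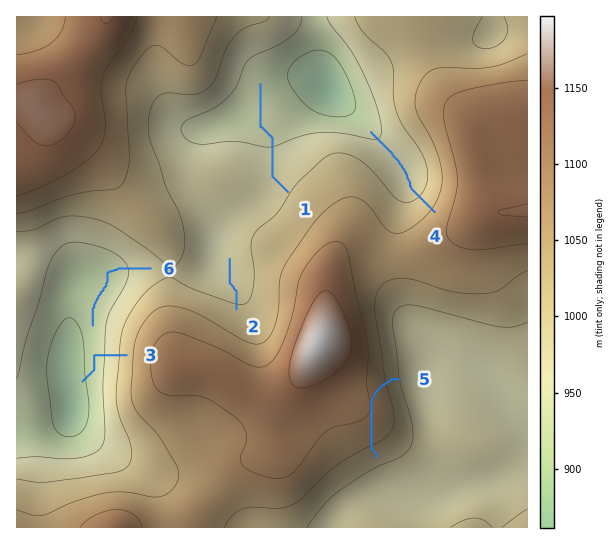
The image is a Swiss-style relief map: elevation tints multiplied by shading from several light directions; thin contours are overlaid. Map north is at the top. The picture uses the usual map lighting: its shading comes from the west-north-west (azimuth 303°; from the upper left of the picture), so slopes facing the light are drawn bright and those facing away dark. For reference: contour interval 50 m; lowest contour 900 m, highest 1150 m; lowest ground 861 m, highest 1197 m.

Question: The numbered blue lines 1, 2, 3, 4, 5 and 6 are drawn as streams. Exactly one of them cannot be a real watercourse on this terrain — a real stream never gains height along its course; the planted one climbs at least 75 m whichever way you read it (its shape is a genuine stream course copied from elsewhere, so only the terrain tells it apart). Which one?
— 5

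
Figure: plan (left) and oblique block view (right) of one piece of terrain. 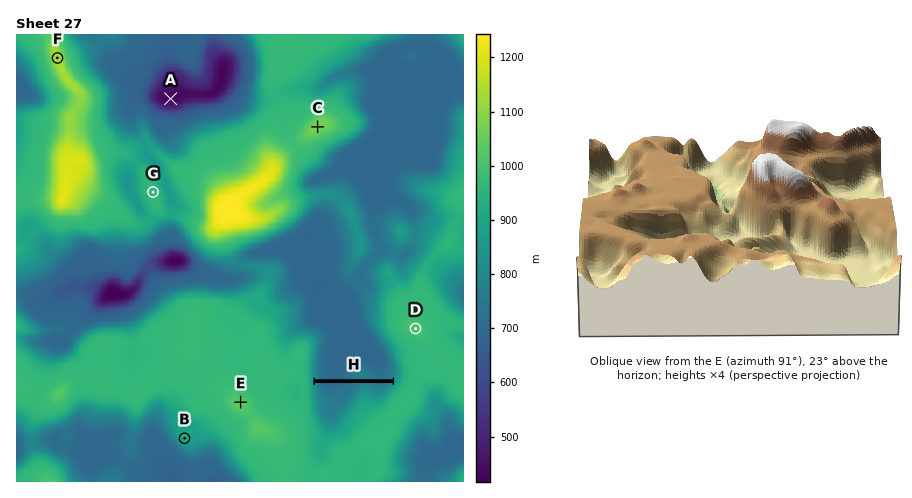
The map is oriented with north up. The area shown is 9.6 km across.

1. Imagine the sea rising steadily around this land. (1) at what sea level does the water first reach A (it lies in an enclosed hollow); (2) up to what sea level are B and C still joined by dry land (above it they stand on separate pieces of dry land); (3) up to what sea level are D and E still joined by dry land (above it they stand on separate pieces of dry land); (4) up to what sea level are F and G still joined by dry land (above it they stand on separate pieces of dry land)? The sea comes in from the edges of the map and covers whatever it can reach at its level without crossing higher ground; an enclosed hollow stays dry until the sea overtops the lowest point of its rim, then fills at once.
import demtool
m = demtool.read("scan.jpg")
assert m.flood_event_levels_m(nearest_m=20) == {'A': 660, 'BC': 800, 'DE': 960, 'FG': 920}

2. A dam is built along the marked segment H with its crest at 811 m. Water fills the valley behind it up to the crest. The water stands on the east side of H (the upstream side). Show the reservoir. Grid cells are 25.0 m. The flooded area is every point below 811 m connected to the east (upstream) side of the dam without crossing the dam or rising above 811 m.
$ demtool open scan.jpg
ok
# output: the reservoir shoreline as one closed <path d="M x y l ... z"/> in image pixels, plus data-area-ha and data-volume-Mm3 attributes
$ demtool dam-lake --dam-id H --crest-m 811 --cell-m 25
<path d="M390 383l-74 0 0 7 3 23 8 9 5 2 8-8 22-27 5-1 12 5 6-3 4-4 1-3z" data-area-ha="67" data-volume-Mm3="31.97"/>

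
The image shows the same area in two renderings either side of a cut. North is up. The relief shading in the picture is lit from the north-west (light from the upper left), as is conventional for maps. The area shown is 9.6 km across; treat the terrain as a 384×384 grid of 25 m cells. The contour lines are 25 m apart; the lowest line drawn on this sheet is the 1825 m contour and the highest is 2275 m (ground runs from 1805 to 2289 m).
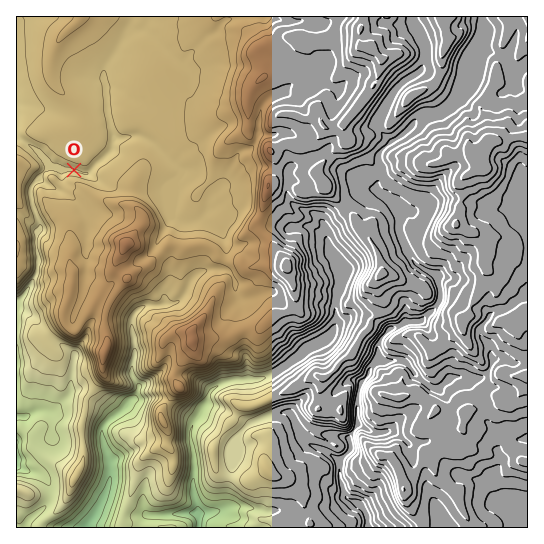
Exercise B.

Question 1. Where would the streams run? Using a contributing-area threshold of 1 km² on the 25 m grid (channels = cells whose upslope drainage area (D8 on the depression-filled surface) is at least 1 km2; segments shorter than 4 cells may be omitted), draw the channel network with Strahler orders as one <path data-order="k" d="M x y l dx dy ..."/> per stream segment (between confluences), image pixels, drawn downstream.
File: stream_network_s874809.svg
<path data-order="2" d="M199 518l0 9"/><path data-order="1" d="M170 514l15 0 1-1 8 0 5 5"/><path data-order="1" d="M227 507l-5 3-4 0-1 1-16 2-2 2"/><path data-order="1" d="M506 505l4 0 7 2 6 0 4 4 0 16"/><path data-order="2" d="M339 461l0 17 4 9 2 8 5 6 7 1 2 4 6 4 2 5 0 12"/><path data-order="1" d="M389 431l-3 0-1 2-12 0-11-7-4 0-1 1"/><path data-order="2" d="M357 427l-7 8 0 15-11 11"/><path data-order="1" d="M259 421l7-4 3 0 5-3 4 0 1-1 11 0 3 2 2 10 6 10 9 10 16 6 12 10 1 0"/><path data-order="2" d="M374 365l-4 4-3 8-6 6 0 3-2 1 0 4-1 2 0 8-1 1 0 25"/><path data-order="1" d="M74 362l0 3-1 1 0 9-2 2 0 13-1 1 0 3-17 17-18 0-9 6-9 0"/><path data-order="1" d="M238 298l0-3-3-4 0-5-1-1 0-7-7-8-21 0-7 3-9 9-4 11-8 9-3 1-10 0 0 2-4 0-2 1-14 0-7 4-4 4-1 3 0 6-2 2 0 5 3 7 0 22-1 2-2 13 7 9 0 3 1 0 0 1-2 7-8 8 0 1-11 11-5 3-10 9 0 3-1 1 0 8 1 1 0 6 3 4 1 6 3 6 0 20-1 1 0 4-3 4 0 3-12 24-5 5-3 5"/><path data-order="1" d="M87 235l0-16-8-14-9-10-16-6-3-3-2 0-7-5-4 0-4 2"/><path data-order="2" d="M399 213l0 20 7 13 0 3 11 16 13 8 3 0 6 8 2 14-2 2 0 5-1 3-19 17-13 0-8 5-5 0-12 12-2 3 0 4-1 1 0 10-3 2-1 6"/><path data-order="1" d="M513 211l4 8 0 3 6 7 3 5 0 7 1 1 0 43-2 4 0 5-6 5-5 3-7 7-2 1-7 0-7 4-10 13 0 8 8 8 1 3 1 20-2 5-7 7-20 0-1-1-8 0-3 1-9 9-11 0-5-5-2 0-18-20-3-1-20 0-8 4"/><path data-order="1" d="M409 210l-3-1-4 0-3 4"/><path data-order="1" d="M289 198l8 9 13 6 3 0 12 12 1 2 0 11 3 4 0 4 4 8 2 3 3 6 0 24-1 2 0 17-2 1 0 19-2 4 0 3-6 5-4 1-6 6-10 4-2 4-10 8-2 0-4 4-15 8-3 2-9 3-1 1-24 0-2 2-5 0-13 5-7 5-3 7 0 4-5 7 0 4-1 2-7 7-3 5 0 4-1 2 0 6 1 2 2 10 1 2 0 26-1 2 0 10 1 2 0 4 3 4 0 10 2 4"/><path data-order="2" d="M34 183l-3 3-1 8 1 1 0 7 2 1 2 11 4 7 0 5-2 3 0 24 1 1 0 13-1 2 0 5-4 5-3 7-3 3-1 4-9 10 0 63"/><path data-order="2" d="M45 171l-11 12"/><path data-order="2" d="M389 143l-10 10 0 9 3 4 0 7-5 10 0 7 4 4 4 1 5 6 1 0 0 2 8 10"/><path data-order="2" d="M113 141l0 9-3 1-8 8-1 0-12 14-2 0 0 1-8-1-2-3-31 0-1 1"/><path data-order="2" d="M106 90l0 5 1 2 0 16 3 6 1 11 2 1 0 10"/><path data-order="1" d="M119 90l-13 0"/><path data-order="1" d="M17 89l0 44 1 1 0 3 4 4 5 2 18 19 0 9"/><path data-order="1" d="M318 81l-5-3-7 0-5 5-7 0-8 7-15 7-9 9 0 3-1 1 0 7-2 1 0 17-4 8-5 6-3 1-4 0-6 5-4 10-4 4-3 5 0 4-3 7-13 14 0 3-1 1 0 7-2 0 0 1-9 10-3 0-1 1-11 1-8-5 0-11 2-1 0-21 1-2 0-16-1-1-4-3-22-21-6-4-3 0-1-1-14 0-1 1-11 0-2 3"/><path data-order="1" d="M513 69l-12-14-7-2-12-2-1 3 0 11-2 1 0 8-1 1 0 4-27 27-8 5-6 3-14 0-2 1-23 22-1 0-8 6"/><path data-order="1" d="M185 66l-4-4"/><path data-order="2" d="M181 62l-2 0-10-11-2 0-20-20-2-1-15 0-5 5-4 10-16 24-2 9 3 5 0 7"/><path data-order="1" d="M425 46l0 16-3 7-7 6-10 6-11 10-13 24-2 15 11 11-1 2"/><path data-order="1" d="M247 17l-10 0-2 1-10 3-14 14-4 2-25 25-1 0"/>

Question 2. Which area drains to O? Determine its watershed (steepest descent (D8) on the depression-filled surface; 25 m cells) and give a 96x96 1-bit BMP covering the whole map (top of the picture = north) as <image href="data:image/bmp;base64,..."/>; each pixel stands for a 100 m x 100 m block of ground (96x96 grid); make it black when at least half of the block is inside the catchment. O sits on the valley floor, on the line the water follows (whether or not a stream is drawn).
<image width="96" height="96" href="data:image/bmp;base64,Qk2+BAAAAAAAAD4AAAAoAAAAYAAAAGAAAAABAAEAAAAAAIAEAAATCwAAEwsAAAIAAAAAAAAA////AAAAAAAAAAAAAAAAAAAAAAAAAAAAAAAAAAAAAAAAAAAAAAAAAAAAAAAAAAAAAAAAAAAAAAAAAAAAAAAAAAAAAAAAAAAAAAAAAAAAAAAAAAAAAAAAAAAAAAAAAAAAAAAAAAAAAAAAAAAAAAAAAAAAAAAAAAAAAAAAAAAAAAAAAAAAAAAAAAAAAAAAAAAAAAAAAAAAAAAAAAAAAAAAAAAAAAAAAAAAAAAAAAAAAAAAAAAAAAAAAAAAAAAAAAAAAAAAAAAAAAAAAAAAAAAAAAAAAAAAAAAAAAAAAAAAAAAAAAAAAAAAAAAAAAAAAAAAAAAAAAAAAAAAAAAAAAAAAAAAAAAAAAAAAAAAAAAAAAAAAAAAAAAAAAAAAAAAAAAAAAAAAAAAAAAAAAAAAAAAAAAAAAAAAAAAAAAAAAAAAAAAAAAAAAAAAAAAAAAAAAAAAAAAAAAAAAAAAAAAAAAAAAAAAAAAAAAAAAAAAAAAAAAAAAAAAAAAAAAAAAAAAAAAAAAAAAAAAAAAAAAAAAAAAAAAAAAAAAAAAAAAAAAAAAAAAAAAAAAAAAAAAAAAAAAAAAAAAAAAAAAAAAAAAAAAAAAAAAAAAAAAAAAAAAAAAAAAAAAAAAAAAAAAAAAAAAAAAAAAAAAAAAAAAAAAAAAAAAAAAAAAAAAAAAAAAAAAAAAAAAAAAAAAAAAAAAAAAAAAAAAAAAAAAAAAAAAAAAAAAAAAAAAAAAAAAAAAAAAAAAAAAAAAAAAAAAAAAAAAAAwAAAAAAAAAAAAAAB4AAAAAAAAAAAAAAB+AAD/gAAAAAAAAAB/AA//AAAAAAAAAAA/gA/+AAAAAAAAAAA/wB/+AAAAAAAAAAAf///8AAAAAAAAAAAP///4AAAAAAAAAAAP///wAAAAAAAAAAAH///wAAAAAAAAAAAD///gAAAAAAAAAAAD///wAAAAAAAAAAAH///wAAAAAAAAAAAf///wAAAAAAAAAAH////4AAAAAAAAAA/////4AAAAAAAAAB/////4AAAAAAAAAH/////4AAAAAAAAAH/////8AAAAAAAAAH/////+AAAAAAAAAH/////+AAAAAAAAAH/////+AAAAAAAAAD/////+AAAAAAAAAD/////8AAAAAAAAAD/////+OAAAAAAAAD///////AAAAAAAAD///////gAAAAAAAD///////wAAAAAAAD///////+AAAAAAAD////////AAAAAAAD////////gAAAAAAD////////wAAAAAAH////////4AAAAAAP////////4AAAAAAf////////8AAAAAA/////////+AAAAAB/////////+AAAAAB//////////AAAAAD//////////AAAAAD//////////AAAAAB//////////gAAAAB//////////AAAAAB/////////+AAAAAB/////////4AAAAAA/////////wAAAAAAf////////wAAAAAAP////////4AAAAAAH////////4AAAAAAD////////4AAAAA="/>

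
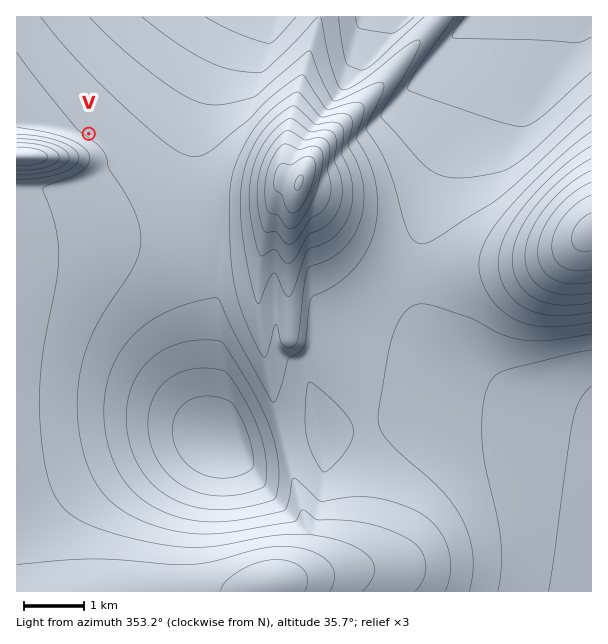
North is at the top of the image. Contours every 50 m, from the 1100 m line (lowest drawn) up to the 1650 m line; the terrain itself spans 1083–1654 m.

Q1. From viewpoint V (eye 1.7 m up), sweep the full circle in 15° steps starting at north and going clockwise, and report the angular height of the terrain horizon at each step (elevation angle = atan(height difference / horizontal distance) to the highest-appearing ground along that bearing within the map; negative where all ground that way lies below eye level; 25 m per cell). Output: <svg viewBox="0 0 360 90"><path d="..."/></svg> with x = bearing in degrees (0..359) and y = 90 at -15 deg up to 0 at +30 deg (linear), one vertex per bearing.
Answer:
<svg viewBox="0 0 360 90"><path d="M0 65l15 1 15 1 15 0 15-1 15-5 15-7 15-4 15 5 15 3 15-3 15-7 15-7 15-6 15-6 15-4 15-2 15 7 15 19 15 7 15 2 15 1 15 2 15 2"/></svg>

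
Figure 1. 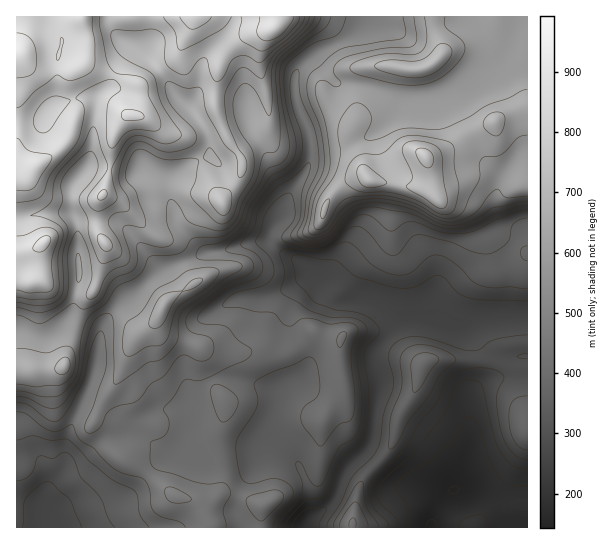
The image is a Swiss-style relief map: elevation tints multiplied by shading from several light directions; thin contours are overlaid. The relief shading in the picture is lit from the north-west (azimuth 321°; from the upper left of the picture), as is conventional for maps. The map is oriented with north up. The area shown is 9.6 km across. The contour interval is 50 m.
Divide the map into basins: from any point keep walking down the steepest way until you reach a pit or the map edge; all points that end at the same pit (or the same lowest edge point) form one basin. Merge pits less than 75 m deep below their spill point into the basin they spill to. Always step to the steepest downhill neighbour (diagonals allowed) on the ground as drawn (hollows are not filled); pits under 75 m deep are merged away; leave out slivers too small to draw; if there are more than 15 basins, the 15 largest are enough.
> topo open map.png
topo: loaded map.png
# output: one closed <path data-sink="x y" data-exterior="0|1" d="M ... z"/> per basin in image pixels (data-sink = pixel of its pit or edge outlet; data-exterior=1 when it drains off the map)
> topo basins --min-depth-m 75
<path data-sink="431 527" data-exterior="1" d="M527 16l-510 0-1 351 7 2 34 0 6-2 6 8 10 6 26 10 6-3-18 35 8 8 10 19 6 6 29 16 29 24 22 7 8 11 5 14 51 0 2-24-5 0-25-9-12 0-6 3 4-4 2-9-6-32 0-12 10-30-1-10 6 2 19 0 74 16 8-14 12-14-4-32 2-18-16-2-10-7-9 9-21 12-15 0-9-2-31 1-29-4-32-11-8-4-4-7 0-7 8-17 53-31 37-10 27-22 29-8 9-8 9-25 14-14 19-8 9 5 20 2 16 4 19 0 5-4 0-4 2 14 6 7 16 1 16 6 10 10 9 15 16 7 21 14z"/><path data-sink="305 527" data-exterior="1" d="M363 176l-20 8-14 14-6 20-8 10-14 7-22 5-16 16-10 7-35 8-25 13-27 17-9 18 2 10 10 8 32 11 29 4 31-1 9 2 15 0 21-12 9-9 10 7 16 2-2 18 4 32-12 14-8 14-74-16-24-1-1 15-9 24 0 12 6 28-1 10-3 4 16 0 25 9 5 0-2 6 1 18 90-1 7-38 5-11 24-25 7-15 5-23 16-26 4-20 3-6 6-3 52 0 16 3 16 6 15 1 0-116-22-15-16-7-9-15-10-10-16-6-16-1-6-7-2-14 0 4-5 4-19 0-16-4-20-2z"/><path data-sink="49 527" data-exterior="1" d="M63 367l-6 2-41 0 0 158 193 1 0-6-12-19-22-7-29-24-25-13-10-9-7-15-11-12 10-21 8-12-12-1-20-8-10-6z"/>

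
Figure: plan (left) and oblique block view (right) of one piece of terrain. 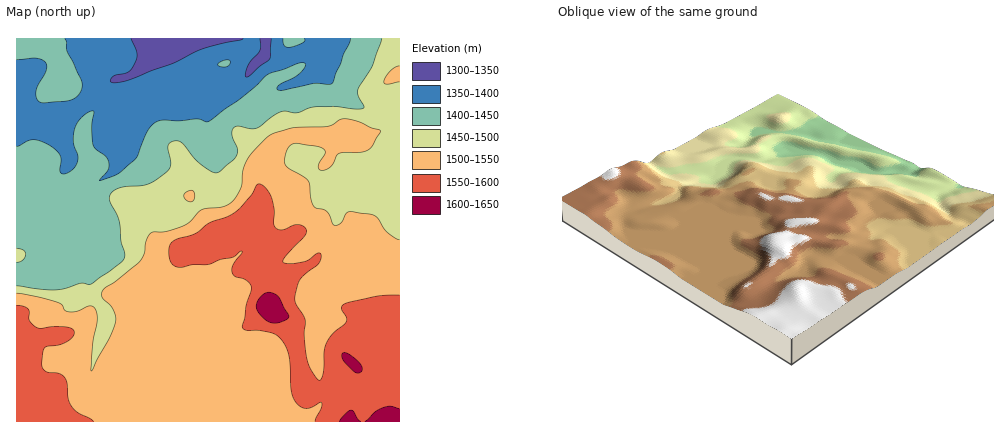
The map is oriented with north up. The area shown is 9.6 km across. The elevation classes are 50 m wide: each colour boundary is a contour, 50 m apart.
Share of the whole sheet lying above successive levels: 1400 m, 84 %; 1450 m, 66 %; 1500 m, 51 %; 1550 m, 17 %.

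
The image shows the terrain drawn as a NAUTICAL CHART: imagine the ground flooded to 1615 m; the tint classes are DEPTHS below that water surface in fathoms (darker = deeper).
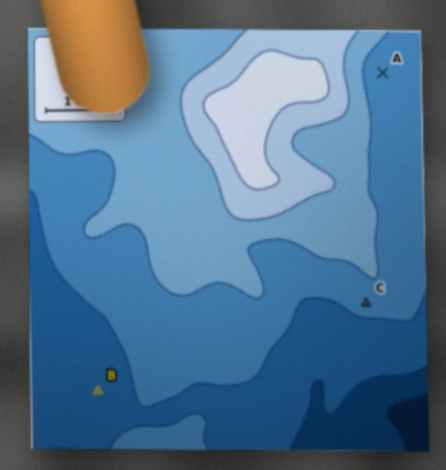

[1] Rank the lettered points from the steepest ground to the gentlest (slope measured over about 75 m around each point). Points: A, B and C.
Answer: C A B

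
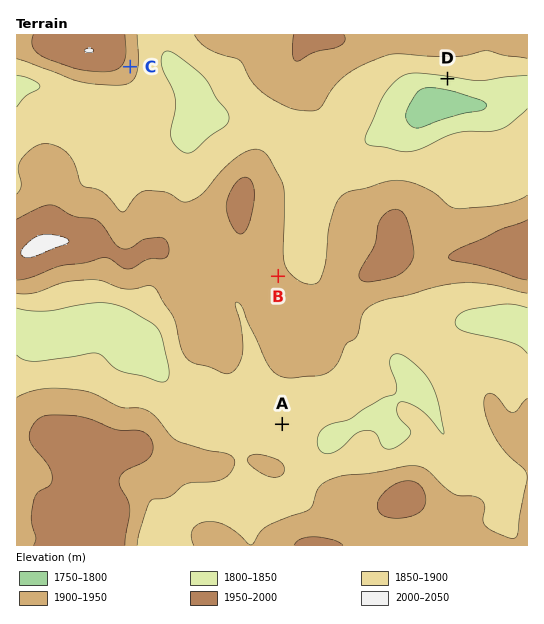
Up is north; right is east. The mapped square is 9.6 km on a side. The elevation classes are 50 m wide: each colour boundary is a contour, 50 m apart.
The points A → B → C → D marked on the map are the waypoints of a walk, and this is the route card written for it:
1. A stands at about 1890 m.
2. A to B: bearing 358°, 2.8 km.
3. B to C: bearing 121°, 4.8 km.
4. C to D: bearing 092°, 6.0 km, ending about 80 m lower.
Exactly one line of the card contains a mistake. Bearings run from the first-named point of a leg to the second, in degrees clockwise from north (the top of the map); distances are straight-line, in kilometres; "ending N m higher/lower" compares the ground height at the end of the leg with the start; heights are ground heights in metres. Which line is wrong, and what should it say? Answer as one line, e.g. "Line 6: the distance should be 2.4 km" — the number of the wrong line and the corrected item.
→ Line 3: the bearing should be 325°.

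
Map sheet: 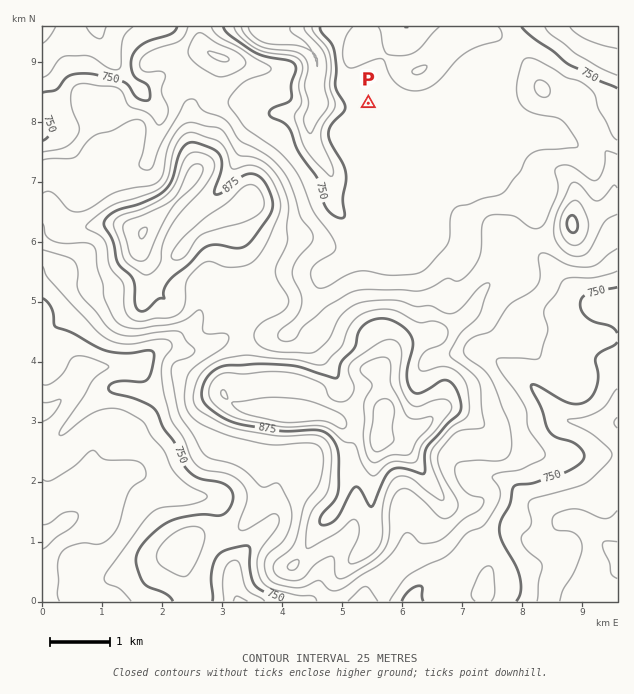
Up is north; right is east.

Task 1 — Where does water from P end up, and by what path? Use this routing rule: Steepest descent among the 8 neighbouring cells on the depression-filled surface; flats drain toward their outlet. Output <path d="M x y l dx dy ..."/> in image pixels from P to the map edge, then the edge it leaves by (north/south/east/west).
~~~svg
<path d="M368 103l-4 5-38 0-1-2-3 0-3-3 0-4-3-6 0-17 1-1 0-14-1-1-2-6-9-9-6-3-9-2-1-1-5 0-1-2-5 0 0-10"/>
exit: north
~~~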